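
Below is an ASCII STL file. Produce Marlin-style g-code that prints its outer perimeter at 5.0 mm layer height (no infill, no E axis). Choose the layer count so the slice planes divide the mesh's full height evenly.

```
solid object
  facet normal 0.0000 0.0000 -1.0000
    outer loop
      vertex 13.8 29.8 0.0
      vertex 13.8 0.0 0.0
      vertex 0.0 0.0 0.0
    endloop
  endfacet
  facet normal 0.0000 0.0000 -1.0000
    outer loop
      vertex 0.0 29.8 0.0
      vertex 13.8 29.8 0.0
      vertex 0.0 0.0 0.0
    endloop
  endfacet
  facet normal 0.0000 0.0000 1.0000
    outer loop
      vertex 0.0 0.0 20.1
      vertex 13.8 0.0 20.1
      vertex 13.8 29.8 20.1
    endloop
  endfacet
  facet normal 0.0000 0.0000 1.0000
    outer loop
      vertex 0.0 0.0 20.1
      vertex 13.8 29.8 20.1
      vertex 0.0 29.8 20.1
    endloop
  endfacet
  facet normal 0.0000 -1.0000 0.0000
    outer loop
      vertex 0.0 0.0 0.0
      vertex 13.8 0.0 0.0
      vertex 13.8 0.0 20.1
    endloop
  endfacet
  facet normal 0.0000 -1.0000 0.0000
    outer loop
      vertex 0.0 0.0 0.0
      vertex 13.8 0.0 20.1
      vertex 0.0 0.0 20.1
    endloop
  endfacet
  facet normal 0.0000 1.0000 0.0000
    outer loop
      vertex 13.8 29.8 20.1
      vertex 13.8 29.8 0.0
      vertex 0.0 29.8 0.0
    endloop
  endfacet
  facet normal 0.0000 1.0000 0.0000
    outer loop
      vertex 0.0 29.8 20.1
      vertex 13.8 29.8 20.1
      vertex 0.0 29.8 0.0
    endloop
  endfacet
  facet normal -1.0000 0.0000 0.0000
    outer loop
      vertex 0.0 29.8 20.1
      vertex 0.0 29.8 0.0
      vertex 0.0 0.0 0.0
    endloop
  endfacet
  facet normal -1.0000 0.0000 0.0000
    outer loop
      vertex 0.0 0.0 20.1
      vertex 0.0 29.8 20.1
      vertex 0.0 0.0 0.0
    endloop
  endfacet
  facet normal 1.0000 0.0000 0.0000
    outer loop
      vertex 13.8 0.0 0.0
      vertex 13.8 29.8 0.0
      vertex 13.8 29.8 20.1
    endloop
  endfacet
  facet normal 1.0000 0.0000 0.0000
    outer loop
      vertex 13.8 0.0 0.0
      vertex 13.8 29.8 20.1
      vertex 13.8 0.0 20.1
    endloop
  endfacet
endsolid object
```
; perimeter-only toolpath
G21 ; units = mm
G90 ; absolute positioning
G28 ; home
; layer 1
G0 Z5.0
G0 X0.0 Y0.0
G1 X13.8 Y0.0
G1 X13.8 Y29.8
G1 X0.0 Y29.8
G1 X0.0 Y0.0
; layer 2
G0 Z10.1
G0 X0.0 Y0.0
G1 X13.8 Y0.0
G1 X13.8 Y29.8
G1 X0.0 Y29.8
G1 X0.0 Y0.0
; layer 3
G0 Z15.1
G0 X0.0 Y0.0
G1 X13.8 Y0.0
G1 X13.8 Y29.8
G1 X0.0 Y29.8
G1 X0.0 Y0.0
; layer 4
G0 Z20.1
G0 X0.0 Y0.0
G1 X13.8 Y0.0
G1 X13.8 Y29.8
G1 X0.0 Y29.8
G1 X0.0 Y0.0
M2 ; end

The solid is a rectangular box, roughly 13.8 × 29.8 mm footprint and 20.1 mm tall. Slicing at Δz = 5.0 mm — 4 equal slices spanning the solid's height, so layer i sits at z = i·h/4 — gives 4 non-empty perimeters. Each is a 4-segment closed polygon; G0 lifts to the layer z and rapids to the start vertex, then G1 traces the edges.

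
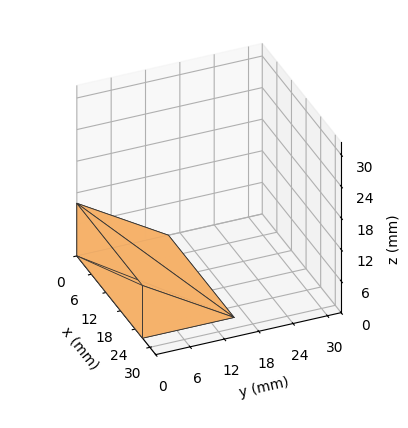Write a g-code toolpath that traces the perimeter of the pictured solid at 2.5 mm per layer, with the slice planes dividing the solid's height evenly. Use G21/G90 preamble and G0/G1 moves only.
Reading the render: the shape is a wedge (ramp): 27 × 16 mm base, rising to 10 mm along the y=0 edge and sloping linearly to z=0 at y=16 (dimensions read to the nearest mm from the axis ticks). For the g-code, the solid's height is divided into equal slices at the stated Δz and each level perimeter traced with G1 moves after a G0 lift.

; perimeter-only toolpath
G21 ; units = mm
G90 ; absolute positioning
G28 ; home
; layer 1
G0 Z2.5
G0 X0.0 Y0.0
G1 X27.0 Y0.0
G1 X27.0 Y12.0
G1 X0.0 Y12.0
G1 X0.0 Y0.0
; layer 2
G0 Z5.0
G0 X0.0 Y0.0
G1 X27.0 Y0.0
G1 X27.0 Y8.0
G1 X0.0 Y8.0
G1 X0.0 Y0.0
; layer 3
G0 Z7.5
G0 X0.0 Y0.0
G1 X27.0 Y0.0
G1 X27.0 Y4.0
G1 X0.0 Y4.0
G1 X0.0 Y0.0
M2 ; end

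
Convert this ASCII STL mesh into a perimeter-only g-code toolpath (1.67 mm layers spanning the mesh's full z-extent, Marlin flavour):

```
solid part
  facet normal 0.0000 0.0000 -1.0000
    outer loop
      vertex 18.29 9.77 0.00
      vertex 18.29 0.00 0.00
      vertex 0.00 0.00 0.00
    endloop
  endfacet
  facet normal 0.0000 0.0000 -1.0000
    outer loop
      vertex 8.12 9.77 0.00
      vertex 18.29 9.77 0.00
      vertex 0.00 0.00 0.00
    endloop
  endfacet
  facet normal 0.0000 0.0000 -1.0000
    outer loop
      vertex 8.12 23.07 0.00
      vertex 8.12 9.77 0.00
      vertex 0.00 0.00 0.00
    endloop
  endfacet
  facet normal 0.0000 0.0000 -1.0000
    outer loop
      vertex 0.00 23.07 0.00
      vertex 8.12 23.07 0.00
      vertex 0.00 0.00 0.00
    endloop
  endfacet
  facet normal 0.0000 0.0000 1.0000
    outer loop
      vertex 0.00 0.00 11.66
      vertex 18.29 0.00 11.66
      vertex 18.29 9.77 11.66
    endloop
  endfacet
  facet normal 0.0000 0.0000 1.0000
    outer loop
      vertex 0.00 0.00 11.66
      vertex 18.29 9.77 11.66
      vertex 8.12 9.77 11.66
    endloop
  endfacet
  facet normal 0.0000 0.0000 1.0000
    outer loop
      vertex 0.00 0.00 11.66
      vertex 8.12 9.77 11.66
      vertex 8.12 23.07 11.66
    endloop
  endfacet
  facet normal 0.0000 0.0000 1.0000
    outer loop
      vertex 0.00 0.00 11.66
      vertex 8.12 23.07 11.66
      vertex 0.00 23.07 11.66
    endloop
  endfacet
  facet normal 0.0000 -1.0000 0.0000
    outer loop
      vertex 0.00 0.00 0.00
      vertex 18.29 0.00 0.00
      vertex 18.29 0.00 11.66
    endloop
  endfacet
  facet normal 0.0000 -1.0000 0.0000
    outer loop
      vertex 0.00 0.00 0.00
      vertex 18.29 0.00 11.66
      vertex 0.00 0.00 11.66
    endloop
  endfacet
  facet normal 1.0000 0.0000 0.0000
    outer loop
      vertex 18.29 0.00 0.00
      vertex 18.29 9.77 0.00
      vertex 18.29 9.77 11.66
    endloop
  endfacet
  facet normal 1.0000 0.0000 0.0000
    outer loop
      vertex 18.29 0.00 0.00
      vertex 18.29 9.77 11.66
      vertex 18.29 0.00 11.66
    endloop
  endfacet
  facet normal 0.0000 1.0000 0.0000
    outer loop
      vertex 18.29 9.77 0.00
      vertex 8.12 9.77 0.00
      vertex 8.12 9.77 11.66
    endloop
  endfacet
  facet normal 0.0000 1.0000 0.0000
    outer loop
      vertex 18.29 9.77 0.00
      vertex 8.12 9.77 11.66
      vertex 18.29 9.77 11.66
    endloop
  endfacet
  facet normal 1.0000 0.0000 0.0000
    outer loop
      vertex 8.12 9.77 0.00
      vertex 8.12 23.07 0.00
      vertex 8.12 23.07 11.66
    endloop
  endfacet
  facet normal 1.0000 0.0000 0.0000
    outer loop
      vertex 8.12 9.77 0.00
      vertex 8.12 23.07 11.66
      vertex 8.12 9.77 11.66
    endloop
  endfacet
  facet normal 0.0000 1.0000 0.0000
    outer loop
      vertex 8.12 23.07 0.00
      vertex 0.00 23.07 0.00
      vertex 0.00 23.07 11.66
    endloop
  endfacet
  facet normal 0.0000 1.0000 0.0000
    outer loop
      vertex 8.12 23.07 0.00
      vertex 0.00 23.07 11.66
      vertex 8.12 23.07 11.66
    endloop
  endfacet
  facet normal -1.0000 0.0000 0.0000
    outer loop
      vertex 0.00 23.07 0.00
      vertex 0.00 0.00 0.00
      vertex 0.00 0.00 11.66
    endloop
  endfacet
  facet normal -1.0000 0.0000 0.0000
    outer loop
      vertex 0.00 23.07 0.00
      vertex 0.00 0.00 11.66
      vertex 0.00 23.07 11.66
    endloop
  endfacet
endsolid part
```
; perimeter-only toolpath
G21 ; units = mm
G90 ; absolute positioning
G28 ; home
; layer 1
G0 Z1.67
G0 X0.00 Y0.00
G1 X18.29 Y0.00
G1 X18.29 Y9.77
G1 X8.12 Y9.77
G1 X8.12 Y23.07
G1 X0.00 Y23.07
G1 X0.00 Y0.00
; layer 2
G0 Z3.33
G0 X0.00 Y0.00
G1 X18.29 Y0.00
G1 X18.29 Y9.77
G1 X8.12 Y9.77
G1 X8.12 Y23.07
G1 X0.00 Y23.07
G1 X0.00 Y0.00
; layer 3
G0 Z5.00
G0 X0.00 Y0.00
G1 X18.29 Y0.00
G1 X18.29 Y9.77
G1 X8.12 Y9.77
G1 X8.12 Y23.07
G1 X0.00 Y23.07
G1 X0.00 Y0.00
; layer 4
G0 Z6.66
G0 X0.00 Y0.00
G1 X18.29 Y0.00
G1 X18.29 Y9.77
G1 X8.12 Y9.77
G1 X8.12 Y23.07
G1 X0.00 Y23.07
G1 X0.00 Y0.00
; layer 5
G0 Z8.33
G0 X0.00 Y0.00
G1 X18.29 Y0.00
G1 X18.29 Y9.77
G1 X8.12 Y9.77
G1 X8.12 Y23.07
G1 X0.00 Y23.07
G1 X0.00 Y0.00
; layer 6
G0 Z9.99
G0 X0.00 Y0.00
G1 X18.29 Y0.00
G1 X18.29 Y9.77
G1 X8.12 Y9.77
G1 X8.12 Y23.07
G1 X0.00 Y23.07
G1 X0.00 Y0.00
; layer 7
G0 Z11.66
G0 X0.00 Y0.00
G1 X18.29 Y0.00
G1 X18.29 Y9.77
G1 X8.12 Y9.77
G1 X8.12 Y23.07
G1 X0.00 Y23.07
G1 X0.00 Y0.00
M2 ; end

The solid is an L-shaped prism: outer 18.3 × 23.1 mm, arm thicknesses ≈ 9.77 mm (horizontal) and 8.12 mm (vertical), extruded 11.7 mm in z. Slicing at Δz = 1.67 mm — 7 equal slices spanning the solid's height, so layer i sits at z = i·h/7 — gives 7 non-empty perimeters. Each is a 6-segment closed polygon; G0 lifts to the layer z and rapids to the start vertex, then G1 traces the edges.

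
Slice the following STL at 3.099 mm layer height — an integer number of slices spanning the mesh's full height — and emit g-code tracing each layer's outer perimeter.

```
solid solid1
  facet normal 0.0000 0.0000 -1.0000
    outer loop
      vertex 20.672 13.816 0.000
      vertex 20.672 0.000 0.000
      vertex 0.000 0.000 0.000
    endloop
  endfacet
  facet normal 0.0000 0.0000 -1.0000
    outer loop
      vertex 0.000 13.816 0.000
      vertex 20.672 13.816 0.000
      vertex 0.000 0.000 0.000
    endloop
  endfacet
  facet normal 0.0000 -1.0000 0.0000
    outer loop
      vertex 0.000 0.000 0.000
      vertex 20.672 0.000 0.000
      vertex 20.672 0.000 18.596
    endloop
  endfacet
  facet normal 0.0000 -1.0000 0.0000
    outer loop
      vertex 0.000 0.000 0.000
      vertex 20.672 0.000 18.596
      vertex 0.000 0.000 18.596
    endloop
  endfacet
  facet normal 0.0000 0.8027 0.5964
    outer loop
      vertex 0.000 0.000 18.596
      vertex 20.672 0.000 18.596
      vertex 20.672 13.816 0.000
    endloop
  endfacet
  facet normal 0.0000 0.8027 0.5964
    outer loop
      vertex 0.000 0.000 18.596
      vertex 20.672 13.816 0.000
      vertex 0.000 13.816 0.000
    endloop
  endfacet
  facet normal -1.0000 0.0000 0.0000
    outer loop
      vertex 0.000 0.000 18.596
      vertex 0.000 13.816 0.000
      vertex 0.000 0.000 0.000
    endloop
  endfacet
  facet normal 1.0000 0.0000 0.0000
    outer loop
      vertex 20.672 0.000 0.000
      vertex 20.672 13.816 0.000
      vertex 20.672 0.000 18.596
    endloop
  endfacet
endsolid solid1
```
; perimeter-only toolpath
G21 ; units = mm
G90 ; absolute positioning
G28 ; home
; layer 1
G0 Z3.099
G0 X0.000 Y0.000
G1 X20.672 Y0.000
G1 X20.672 Y11.513
G1 X0.000 Y11.513
G1 X0.000 Y0.000
; layer 2
G0 Z6.199
G0 X0.000 Y0.000
G1 X20.672 Y0.000
G1 X20.672 Y9.211
G1 X0.000 Y9.211
G1 X0.000 Y0.000
; layer 3
G0 Z9.298
G0 X0.000 Y0.000
G1 X20.672 Y0.000
G1 X20.672 Y6.908
G1 X0.000 Y6.908
G1 X0.000 Y0.000
; layer 4
G0 Z12.397
G0 X0.000 Y0.000
G1 X20.672 Y0.000
G1 X20.672 Y4.605
G1 X0.000 Y4.605
G1 X0.000 Y0.000
; layer 5
G0 Z15.497
G0 X0.000 Y0.000
G1 X20.672 Y0.000
G1 X20.672 Y2.303
G1 X0.000 Y2.303
G1 X0.000 Y0.000
M2 ; end

The solid is a wedge (ramp): 20.7 × 13.8 mm base, rising to 18.6 mm along the y=0 edge and sloping linearly to z=0 at y=13.8. Slicing at Δz = 3.099 mm — 6 equal slices spanning the solid's height, so layer i sits at z = i·h/6 — gives 5 non-empty perimeters. Each is a 4-segment closed polygon; G0 lifts to the layer z and rapids to the start vertex, then G1 traces the edges. The cross-section shrinks linearly with z (the slice at the apex is degenerate and omitted).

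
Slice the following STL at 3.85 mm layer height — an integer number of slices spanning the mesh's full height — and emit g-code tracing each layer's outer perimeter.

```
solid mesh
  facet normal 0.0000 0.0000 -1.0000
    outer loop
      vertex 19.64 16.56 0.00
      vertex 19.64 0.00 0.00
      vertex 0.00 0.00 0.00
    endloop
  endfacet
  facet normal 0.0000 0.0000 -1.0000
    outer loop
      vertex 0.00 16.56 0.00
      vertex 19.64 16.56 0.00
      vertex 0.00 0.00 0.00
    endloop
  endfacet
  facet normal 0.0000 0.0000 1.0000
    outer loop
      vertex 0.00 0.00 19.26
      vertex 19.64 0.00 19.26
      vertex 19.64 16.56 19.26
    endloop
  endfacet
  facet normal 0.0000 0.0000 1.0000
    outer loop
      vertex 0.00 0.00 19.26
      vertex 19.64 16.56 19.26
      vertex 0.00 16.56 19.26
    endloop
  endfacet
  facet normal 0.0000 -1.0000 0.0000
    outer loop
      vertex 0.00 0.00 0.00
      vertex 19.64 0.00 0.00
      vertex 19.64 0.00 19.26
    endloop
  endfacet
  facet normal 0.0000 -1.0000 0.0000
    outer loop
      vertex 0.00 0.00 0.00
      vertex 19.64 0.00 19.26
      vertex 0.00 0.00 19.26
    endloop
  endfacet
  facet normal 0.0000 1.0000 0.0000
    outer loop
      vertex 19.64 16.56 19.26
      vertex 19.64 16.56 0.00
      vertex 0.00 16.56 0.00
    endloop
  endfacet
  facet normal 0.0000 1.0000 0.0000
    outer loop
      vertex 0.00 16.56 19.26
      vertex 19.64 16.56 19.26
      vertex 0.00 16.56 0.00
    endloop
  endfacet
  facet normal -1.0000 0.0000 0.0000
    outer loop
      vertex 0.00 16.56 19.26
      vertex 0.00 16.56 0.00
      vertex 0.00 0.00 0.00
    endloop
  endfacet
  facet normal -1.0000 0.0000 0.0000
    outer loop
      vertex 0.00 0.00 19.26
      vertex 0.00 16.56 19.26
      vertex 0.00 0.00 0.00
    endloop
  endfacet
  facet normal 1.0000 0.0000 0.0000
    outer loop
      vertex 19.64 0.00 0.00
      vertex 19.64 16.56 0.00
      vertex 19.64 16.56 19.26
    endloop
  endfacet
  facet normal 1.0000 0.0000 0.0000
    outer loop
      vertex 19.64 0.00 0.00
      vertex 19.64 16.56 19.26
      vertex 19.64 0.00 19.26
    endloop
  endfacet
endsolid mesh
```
; perimeter-only toolpath
G21 ; units = mm
G90 ; absolute positioning
G28 ; home
; layer 1
G0 Z3.85
G0 X0.00 Y0.00
G1 X19.64 Y0.00
G1 X19.64 Y16.56
G1 X0.00 Y16.56
G1 X0.00 Y0.00
; layer 2
G0 Z7.70
G0 X0.00 Y0.00
G1 X19.64 Y0.00
G1 X19.64 Y16.56
G1 X0.00 Y16.56
G1 X0.00 Y0.00
; layer 3
G0 Z11.56
G0 X0.00 Y0.00
G1 X19.64 Y0.00
G1 X19.64 Y16.56
G1 X0.00 Y16.56
G1 X0.00 Y0.00
; layer 4
G0 Z15.41
G0 X0.00 Y0.00
G1 X19.64 Y0.00
G1 X19.64 Y16.56
G1 X0.00 Y16.56
G1 X0.00 Y0.00
; layer 5
G0 Z19.26
G0 X0.00 Y0.00
G1 X19.64 Y0.00
G1 X19.64 Y16.56
G1 X0.00 Y16.56
G1 X0.00 Y0.00
M2 ; end

The solid is a rectangular box, roughly 19.6 × 16.6 mm footprint and 19.3 mm tall. Slicing at Δz = 3.85 mm — 5 equal slices spanning the solid's height, so layer i sits at z = i·h/5 — gives 5 non-empty perimeters. Each is a 4-segment closed polygon; G0 lifts to the layer z and rapids to the start vertex, then G1 traces the edges.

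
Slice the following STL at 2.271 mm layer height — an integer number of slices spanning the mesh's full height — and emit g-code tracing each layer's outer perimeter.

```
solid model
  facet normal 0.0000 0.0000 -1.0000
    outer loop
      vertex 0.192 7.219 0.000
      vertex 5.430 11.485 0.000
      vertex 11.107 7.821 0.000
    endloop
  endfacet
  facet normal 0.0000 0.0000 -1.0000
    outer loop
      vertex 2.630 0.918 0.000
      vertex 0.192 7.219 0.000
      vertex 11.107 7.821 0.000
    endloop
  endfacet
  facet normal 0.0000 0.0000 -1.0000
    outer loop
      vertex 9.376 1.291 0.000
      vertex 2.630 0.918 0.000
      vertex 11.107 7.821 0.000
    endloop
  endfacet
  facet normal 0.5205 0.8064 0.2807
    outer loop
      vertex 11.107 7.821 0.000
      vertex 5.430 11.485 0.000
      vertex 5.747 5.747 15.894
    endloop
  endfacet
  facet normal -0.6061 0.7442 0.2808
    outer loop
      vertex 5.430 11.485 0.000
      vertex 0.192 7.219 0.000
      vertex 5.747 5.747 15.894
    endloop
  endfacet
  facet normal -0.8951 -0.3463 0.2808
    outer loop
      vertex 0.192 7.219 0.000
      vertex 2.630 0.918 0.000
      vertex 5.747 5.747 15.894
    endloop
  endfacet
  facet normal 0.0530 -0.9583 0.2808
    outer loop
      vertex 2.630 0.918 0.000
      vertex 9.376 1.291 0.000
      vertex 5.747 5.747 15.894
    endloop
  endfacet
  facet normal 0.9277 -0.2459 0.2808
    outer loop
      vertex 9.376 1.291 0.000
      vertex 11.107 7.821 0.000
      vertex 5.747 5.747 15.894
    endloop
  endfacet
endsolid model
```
; perimeter-only toolpath
G21 ; units = mm
G90 ; absolute positioning
G28 ; home
; layer 1
G0 Z2.271
G0 X10.341 Y7.525
G1 X5.475 Y10.665
G1 X0.986 Y7.009
G1 X3.075 Y1.608
G1 X8.858 Y1.928
G1 X10.341 Y7.525
; layer 2
G0 Z4.541
G0 X9.576 Y7.228
G1 X5.521 Y9.846
G1 X1.779 Y6.798
G1 X3.521 Y2.298
G1 X8.339 Y2.564
G1 X9.576 Y7.228
; layer 3
G0 Z6.812
G0 X8.810 Y6.932
G1 X5.566 Y9.026
G1 X2.573 Y6.588
G1 X3.966 Y2.988
G1 X7.821 Y3.201
G1 X8.810 Y6.932
; layer 4
G0 Z9.082
G0 X8.044 Y6.636
G1 X5.611 Y8.206
G1 X3.366 Y6.378
G1 X4.411 Y3.677
G1 X7.302 Y3.837
G1 X8.044 Y6.636
; layer 5
G0 Z11.353
G0 X7.278 Y6.340
G1 X5.656 Y7.386
G1 X4.160 Y6.168
G1 X4.856 Y4.367
G1 X6.784 Y4.474
G1 X7.278 Y6.340
; layer 6
G0 Z13.623
G0 X6.513 Y6.043
G1 X5.702 Y6.567
G1 X4.953 Y5.957
G1 X5.302 Y5.057
G1 X6.265 Y5.110
G1 X6.513 Y6.043
M2 ; end

The solid is a regular 5-sided pyramid, base circumscribed radius ≈ 5.75 mm, apex at z ≈ 15.9 mm. Slicing at Δz = 2.271 mm — 7 equal slices spanning the solid's height, so layer i sits at z = i·h/7 — gives 6 non-empty perimeters. Each is a 5-segment closed polygon; G0 lifts to the layer z and rapids to the start vertex, then G1 traces the edges. The cross-section shrinks linearly with z (the slice at the apex is degenerate and omitted).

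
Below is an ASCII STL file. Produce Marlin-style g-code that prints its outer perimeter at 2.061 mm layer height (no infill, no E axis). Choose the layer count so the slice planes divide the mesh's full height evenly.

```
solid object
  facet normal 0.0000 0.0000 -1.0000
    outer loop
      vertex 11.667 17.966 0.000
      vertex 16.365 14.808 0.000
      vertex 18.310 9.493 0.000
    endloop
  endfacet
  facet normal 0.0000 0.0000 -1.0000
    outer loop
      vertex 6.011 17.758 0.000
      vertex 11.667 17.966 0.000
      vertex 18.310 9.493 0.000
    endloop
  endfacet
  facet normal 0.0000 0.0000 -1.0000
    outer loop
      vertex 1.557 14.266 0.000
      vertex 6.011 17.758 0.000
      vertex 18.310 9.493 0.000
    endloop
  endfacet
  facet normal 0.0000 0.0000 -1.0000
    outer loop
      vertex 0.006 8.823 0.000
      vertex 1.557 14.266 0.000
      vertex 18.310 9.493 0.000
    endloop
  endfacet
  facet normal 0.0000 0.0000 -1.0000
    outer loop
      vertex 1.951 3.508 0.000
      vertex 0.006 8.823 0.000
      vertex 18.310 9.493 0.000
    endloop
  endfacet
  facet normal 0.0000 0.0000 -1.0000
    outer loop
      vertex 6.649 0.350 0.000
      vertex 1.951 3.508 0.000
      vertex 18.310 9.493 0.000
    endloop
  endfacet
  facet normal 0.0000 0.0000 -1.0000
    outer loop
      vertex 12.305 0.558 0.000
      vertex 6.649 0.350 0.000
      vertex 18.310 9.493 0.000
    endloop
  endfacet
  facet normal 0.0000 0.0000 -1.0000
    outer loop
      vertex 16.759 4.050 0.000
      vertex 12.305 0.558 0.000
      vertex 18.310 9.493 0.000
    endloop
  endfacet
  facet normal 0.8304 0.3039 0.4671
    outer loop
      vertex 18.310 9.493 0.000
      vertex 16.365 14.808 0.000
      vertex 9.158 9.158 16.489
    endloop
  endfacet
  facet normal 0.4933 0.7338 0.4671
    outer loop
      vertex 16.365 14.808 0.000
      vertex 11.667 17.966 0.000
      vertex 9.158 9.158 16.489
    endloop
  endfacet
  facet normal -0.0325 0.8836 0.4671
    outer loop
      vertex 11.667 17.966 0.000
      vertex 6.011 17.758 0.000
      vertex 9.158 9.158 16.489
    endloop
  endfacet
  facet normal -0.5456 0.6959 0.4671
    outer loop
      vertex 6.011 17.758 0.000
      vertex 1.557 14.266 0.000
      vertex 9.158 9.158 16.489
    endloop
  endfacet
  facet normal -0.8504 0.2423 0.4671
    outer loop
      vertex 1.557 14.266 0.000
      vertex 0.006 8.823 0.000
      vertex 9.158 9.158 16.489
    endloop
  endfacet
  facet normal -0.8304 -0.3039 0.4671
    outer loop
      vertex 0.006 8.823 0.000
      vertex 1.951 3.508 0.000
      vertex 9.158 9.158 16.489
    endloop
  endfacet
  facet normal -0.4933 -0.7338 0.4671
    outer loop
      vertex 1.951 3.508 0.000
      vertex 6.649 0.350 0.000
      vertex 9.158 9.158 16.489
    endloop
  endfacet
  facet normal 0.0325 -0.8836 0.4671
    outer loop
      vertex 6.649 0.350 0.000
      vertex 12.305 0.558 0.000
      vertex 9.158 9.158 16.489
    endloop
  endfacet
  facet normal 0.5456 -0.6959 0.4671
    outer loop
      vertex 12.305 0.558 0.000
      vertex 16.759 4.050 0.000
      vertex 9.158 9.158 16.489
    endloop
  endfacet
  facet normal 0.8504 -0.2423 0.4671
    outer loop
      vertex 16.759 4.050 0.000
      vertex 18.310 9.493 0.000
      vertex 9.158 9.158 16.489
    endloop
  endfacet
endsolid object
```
; perimeter-only toolpath
G21 ; units = mm
G90 ; absolute positioning
G28 ; home
; layer 1
G0 Z2.061
G0 X17.166 Y9.451
G1 X15.464 Y14.102
G1 X11.353 Y16.865
G1 X6.404 Y16.683
G1 X2.507 Y13.627
G1 X1.150 Y8.865
G1 X2.852 Y4.214
G1 X6.963 Y1.451
G1 X11.912 Y1.633
G1 X15.809 Y4.688
G1 X17.166 Y9.451
; layer 2
G0 Z4.122
G0 X16.022 Y9.409
G1 X14.563 Y13.396
G1 X11.040 Y15.764
G1 X6.798 Y15.608
G1 X3.457 Y12.989
G1 X2.294 Y8.907
G1 X3.753 Y4.921
G1 X7.276 Y2.552
G1 X11.518 Y2.708
G1 X14.859 Y5.327
G1 X16.022 Y9.409
; layer 3
G0 Z6.183
G0 X14.878 Y9.367
G1 X13.662 Y12.689
G1 X10.726 Y14.663
G1 X7.191 Y14.533
G1 X4.407 Y12.351
G1 X3.438 Y8.949
G1 X4.654 Y5.627
G1 X7.590 Y3.653
G1 X11.125 Y3.783
G1 X13.909 Y5.965
G1 X14.878 Y9.367
; layer 4
G0 Z8.245
G0 X13.734 Y9.325
G1 X12.761 Y11.983
G1 X10.412 Y13.562
G1 X7.585 Y13.458
G1 X5.357 Y11.712
G1 X4.582 Y8.991
G1 X5.554 Y6.333
G1 X7.903 Y4.754
G1 X10.732 Y4.858
G1 X12.959 Y6.604
G1 X13.734 Y9.325
; layer 5
G0 Z10.306
G0 X12.590 Y9.284
G1 X11.861 Y11.277
G1 X10.099 Y12.461
G1 X7.978 Y12.383
G1 X6.308 Y11.073
G1 X5.726 Y9.032
G1 X6.455 Y7.039
G1 X8.217 Y5.855
G1 X10.338 Y5.933
G1 X12.008 Y7.242
G1 X12.590 Y9.284
; layer 6
G0 Z12.367
G0 X11.446 Y9.242
G1 X10.960 Y10.570
G1 X9.785 Y11.360
G1 X8.371 Y11.308
G1 X7.258 Y10.435
G1 X6.870 Y9.074
G1 X7.356 Y7.745
G1 X8.531 Y6.956
G1 X9.945 Y7.008
G1 X11.058 Y7.881
G1 X11.446 Y9.242
; layer 7
G0 Z14.428
G0 X10.302 Y9.200
G1 X10.059 Y9.864
G1 X9.472 Y10.259
G1 X8.765 Y10.233
G1 X8.208 Y9.796
G1 X8.014 Y9.116
G1 X8.257 Y8.452
G1 X8.844 Y8.057
G1 X9.551 Y8.083
G1 X10.108 Y8.519
G1 X10.302 Y9.200
M2 ; end

The solid is a regular 10-sided pyramid, base circumscribed radius ≈ 9.16 mm, apex at z ≈ 16.5 mm. Slicing at Δz = 2.061 mm — 8 equal slices spanning the solid's height, so layer i sits at z = i·h/8 — gives 7 non-empty perimeters. Each is a 10-segment closed polygon; G0 lifts to the layer z and rapids to the start vertex, then G1 traces the edges. The cross-section shrinks linearly with z (the slice at the apex is degenerate and omitted).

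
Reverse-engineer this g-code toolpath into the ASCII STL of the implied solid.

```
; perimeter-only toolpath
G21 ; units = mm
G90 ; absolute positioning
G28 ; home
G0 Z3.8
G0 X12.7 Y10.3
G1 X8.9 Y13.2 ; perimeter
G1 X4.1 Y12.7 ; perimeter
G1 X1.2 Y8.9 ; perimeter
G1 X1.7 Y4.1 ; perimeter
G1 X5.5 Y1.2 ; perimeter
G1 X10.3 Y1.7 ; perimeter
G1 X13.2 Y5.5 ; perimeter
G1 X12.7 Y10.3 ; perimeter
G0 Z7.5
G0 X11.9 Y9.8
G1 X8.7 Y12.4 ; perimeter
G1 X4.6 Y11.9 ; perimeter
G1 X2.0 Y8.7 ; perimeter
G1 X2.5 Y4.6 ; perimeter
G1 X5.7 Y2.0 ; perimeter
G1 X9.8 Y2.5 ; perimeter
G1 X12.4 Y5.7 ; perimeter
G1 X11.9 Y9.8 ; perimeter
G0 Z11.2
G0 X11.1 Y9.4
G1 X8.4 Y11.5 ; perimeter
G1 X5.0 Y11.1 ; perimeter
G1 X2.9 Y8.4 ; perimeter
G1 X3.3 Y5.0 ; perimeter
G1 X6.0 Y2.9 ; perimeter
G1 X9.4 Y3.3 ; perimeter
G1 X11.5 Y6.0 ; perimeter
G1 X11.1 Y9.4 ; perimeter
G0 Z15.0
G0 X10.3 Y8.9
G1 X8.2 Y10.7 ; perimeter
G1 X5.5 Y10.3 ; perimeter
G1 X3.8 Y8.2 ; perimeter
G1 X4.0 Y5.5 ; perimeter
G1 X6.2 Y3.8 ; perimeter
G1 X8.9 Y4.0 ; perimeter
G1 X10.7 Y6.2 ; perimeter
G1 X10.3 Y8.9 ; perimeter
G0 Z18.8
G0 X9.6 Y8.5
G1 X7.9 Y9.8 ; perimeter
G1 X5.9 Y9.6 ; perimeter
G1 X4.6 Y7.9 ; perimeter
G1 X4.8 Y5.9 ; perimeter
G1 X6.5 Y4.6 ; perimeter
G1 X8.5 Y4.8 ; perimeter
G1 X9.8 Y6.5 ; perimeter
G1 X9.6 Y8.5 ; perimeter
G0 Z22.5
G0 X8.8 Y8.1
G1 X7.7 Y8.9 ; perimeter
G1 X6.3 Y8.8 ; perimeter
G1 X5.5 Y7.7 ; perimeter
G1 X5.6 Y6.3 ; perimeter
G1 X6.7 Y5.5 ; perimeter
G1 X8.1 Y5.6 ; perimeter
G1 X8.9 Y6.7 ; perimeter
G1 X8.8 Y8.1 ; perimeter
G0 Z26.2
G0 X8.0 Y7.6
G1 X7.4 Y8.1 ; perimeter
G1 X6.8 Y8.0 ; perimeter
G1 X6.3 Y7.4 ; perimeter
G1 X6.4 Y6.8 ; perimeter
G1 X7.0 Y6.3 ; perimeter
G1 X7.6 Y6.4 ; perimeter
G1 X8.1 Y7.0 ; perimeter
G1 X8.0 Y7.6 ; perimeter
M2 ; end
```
solid part
  facet normal 0.0000 0.0000 -1.0000
    outer loop
      vertex 3.7 13.5 0.0
      vertex 9.2 14.1 0.0
      vertex 13.5 10.7 0.0
    endloop
  endfacet
  facet normal 0.0000 0.0000 -1.0000
    outer loop
      vertex 0.3 9.2 0.0
      vertex 3.7 13.5 0.0
      vertex 13.5 10.7 0.0
    endloop
  endfacet
  facet normal 0.0000 0.0000 -1.0000
    outer loop
      vertex 0.9 3.7 0.0
      vertex 0.3 9.2 0.0
      vertex 13.5 10.7 0.0
    endloop
  endfacet
  facet normal 0.0000 0.0000 -1.0000
    outer loop
      vertex 5.2 0.3 0.0
      vertex 0.9 3.7 0.0
      vertex 13.5 10.7 0.0
    endloop
  endfacet
  facet normal 0.0000 0.0000 -1.0000
    outer loop
      vertex 10.7 0.9 0.0
      vertex 5.2 0.3 0.0
      vertex 13.5 10.7 0.0
    endloop
  endfacet
  facet normal 0.0000 0.0000 -1.0000
    outer loop
      vertex 14.1 5.2 0.0
      vertex 10.7 0.9 0.0
      vertex 13.5 10.7 0.0
    endloop
  endfacet
  facet normal 0.6055 0.7658 0.2165
    outer loop
      vertex 13.5 10.7 0.0
      vertex 9.2 14.1 0.0
      vertex 7.2 7.2 30.0
    endloop
  endfacet
  facet normal -0.1059 0.9706 0.2162
    outer loop
      vertex 9.2 14.1 0.0
      vertex 3.7 13.5 0.0
      vertex 7.2 7.2 30.0
    endloop
  endfacet
  facet normal -0.7658 0.6055 0.2165
    outer loop
      vertex 3.7 13.5 0.0
      vertex 0.3 9.2 0.0
      vertex 7.2 7.2 30.0
    endloop
  endfacet
  facet normal -0.9706 -0.1059 0.2162
    outer loop
      vertex 0.3 9.2 0.0
      vertex 0.9 3.7 0.0
      vertex 7.2 7.2 30.0
    endloop
  endfacet
  facet normal -0.6055 -0.7658 0.2165
    outer loop
      vertex 0.9 3.7 0.0
      vertex 5.2 0.3 0.0
      vertex 7.2 7.2 30.0
    endloop
  endfacet
  facet normal 0.1059 -0.9706 0.2162
    outer loop
      vertex 5.2 0.3 0.0
      vertex 10.7 0.9 0.0
      vertex 7.2 7.2 30.0
    endloop
  endfacet
  facet normal 0.7658 -0.6055 0.2165
    outer loop
      vertex 10.7 0.9 0.0
      vertex 14.1 5.2 0.0
      vertex 7.2 7.2 30.0
    endloop
  endfacet
  facet normal 0.9706 0.1059 0.2162
    outer loop
      vertex 14.1 5.2 0.0
      vertex 13.5 10.7 0.0
      vertex 7.2 7.2 30.0
    endloop
  endfacet
endsolid part

The G0 Z moves step by Δz≈3.8 mm. The G1 loops shrink linearly with z, so the solid tapers from its base footprint up to z≈30. Closing with a flat bottom cap and the tapered top and triangulating gives 14 facets — a regular 8-sided pyramid, base circumscribed radius ≈ 7.2 mm, apex at z ≈ 30 mm.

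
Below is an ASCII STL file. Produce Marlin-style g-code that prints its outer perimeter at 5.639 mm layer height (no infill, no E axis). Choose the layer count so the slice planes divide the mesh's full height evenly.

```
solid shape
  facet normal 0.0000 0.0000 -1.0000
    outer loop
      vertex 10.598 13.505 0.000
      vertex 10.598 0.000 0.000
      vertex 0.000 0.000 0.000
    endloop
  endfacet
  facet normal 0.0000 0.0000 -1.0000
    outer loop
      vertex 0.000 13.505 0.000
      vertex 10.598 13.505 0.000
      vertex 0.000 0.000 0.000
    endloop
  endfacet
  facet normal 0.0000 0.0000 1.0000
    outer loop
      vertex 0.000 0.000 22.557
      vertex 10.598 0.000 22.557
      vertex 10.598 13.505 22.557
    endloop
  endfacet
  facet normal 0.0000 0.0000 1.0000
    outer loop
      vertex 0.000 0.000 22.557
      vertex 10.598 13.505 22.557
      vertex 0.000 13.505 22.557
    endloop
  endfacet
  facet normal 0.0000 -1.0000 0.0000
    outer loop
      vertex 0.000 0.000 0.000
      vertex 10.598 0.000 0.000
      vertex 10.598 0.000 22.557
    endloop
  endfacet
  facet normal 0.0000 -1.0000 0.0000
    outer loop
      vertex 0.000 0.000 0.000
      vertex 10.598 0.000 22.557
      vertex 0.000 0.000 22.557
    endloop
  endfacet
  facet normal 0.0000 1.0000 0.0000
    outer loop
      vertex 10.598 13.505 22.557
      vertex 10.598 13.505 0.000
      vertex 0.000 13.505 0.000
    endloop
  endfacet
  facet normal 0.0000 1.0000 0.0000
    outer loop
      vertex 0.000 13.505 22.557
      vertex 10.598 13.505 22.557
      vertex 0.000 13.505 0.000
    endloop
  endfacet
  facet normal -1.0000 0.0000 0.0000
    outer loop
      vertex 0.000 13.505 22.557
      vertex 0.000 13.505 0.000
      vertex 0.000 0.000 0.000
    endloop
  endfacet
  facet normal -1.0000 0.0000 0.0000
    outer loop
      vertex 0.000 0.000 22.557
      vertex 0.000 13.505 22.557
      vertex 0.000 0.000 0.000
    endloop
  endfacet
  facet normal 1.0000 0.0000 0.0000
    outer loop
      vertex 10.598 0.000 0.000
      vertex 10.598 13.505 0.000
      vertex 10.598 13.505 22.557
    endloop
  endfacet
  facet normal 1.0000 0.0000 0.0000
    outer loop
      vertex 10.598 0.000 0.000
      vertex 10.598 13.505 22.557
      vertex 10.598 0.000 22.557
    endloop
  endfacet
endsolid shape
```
; perimeter-only toolpath
G21 ; units = mm
G90 ; absolute positioning
G28 ; home
; layer 1
G0 Z5.639
G0 X0.000 Y0.000
G1 X10.598 Y0.000
G1 X10.598 Y13.505
G1 X0.000 Y13.505
G1 X0.000 Y0.000
; layer 2
G0 Z11.278
G0 X0.000 Y0.000
G1 X10.598 Y0.000
G1 X10.598 Y13.505
G1 X0.000 Y13.505
G1 X0.000 Y0.000
; layer 3
G0 Z16.918
G0 X0.000 Y0.000
G1 X10.598 Y0.000
G1 X10.598 Y13.505
G1 X0.000 Y13.505
G1 X0.000 Y0.000
; layer 4
G0 Z22.557
G0 X0.000 Y0.000
G1 X10.598 Y0.000
G1 X10.598 Y13.505
G1 X0.000 Y13.505
G1 X0.000 Y0.000
M2 ; end

The solid is a rectangular box, roughly 10.6 × 13.5 mm footprint and 22.6 mm tall. Slicing at Δz = 5.639 mm — 4 equal slices spanning the solid's height, so layer i sits at z = i·h/4 — gives 4 non-empty perimeters. Each is a 4-segment closed polygon; G0 lifts to the layer z and rapids to the start vertex, then G1 traces the edges.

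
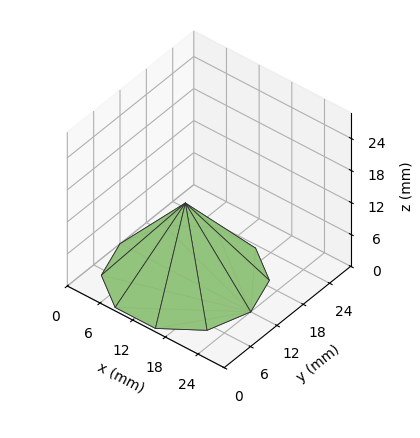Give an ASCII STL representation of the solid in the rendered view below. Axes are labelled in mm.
Reading the render: the shape is a regular 10-sided pyramid, base circumscribed radius ≈ 12 mm, apex at z ≈ 14 mm (dimensions read to the nearest mm from the axis ticks). For the STL, each face is triangulated and given an outward normal.

solid part
  facet normal 0.0000 0.0000 -1.0000
    outer loop
      vertex 15.7 23.4 0.0
      vertex 21.7 19.1 0.0
      vertex 24.0 12.0 0.0
    endloop
  endfacet
  facet normal 0.0000 0.0000 -1.0000
    outer loop
      vertex 8.3 23.4 0.0
      vertex 15.7 23.4 0.0
      vertex 24.0 12.0 0.0
    endloop
  endfacet
  facet normal 0.0000 0.0000 -1.0000
    outer loop
      vertex 2.3 19.1 0.0
      vertex 8.3 23.4 0.0
      vertex 24.0 12.0 0.0
    endloop
  endfacet
  facet normal 0.0000 0.0000 -1.0000
    outer loop
      vertex 0.0 12.0 0.0
      vertex 2.3 19.1 0.0
      vertex 24.0 12.0 0.0
    endloop
  endfacet
  facet normal 0.0000 0.0000 -1.0000
    outer loop
      vertex 2.3 4.9 0.0
      vertex 0.0 12.0 0.0
      vertex 24.0 12.0 0.0
    endloop
  endfacet
  facet normal 0.0000 0.0000 -1.0000
    outer loop
      vertex 8.3 0.6 0.0
      vertex 2.3 4.9 0.0
      vertex 24.0 12.0 0.0
    endloop
  endfacet
  facet normal 0.0000 0.0000 -1.0000
    outer loop
      vertex 15.7 0.6 0.0
      vertex 8.3 0.6 0.0
      vertex 24.0 12.0 0.0
    endloop
  endfacet
  facet normal 0.0000 0.0000 -1.0000
    outer loop
      vertex 21.7 4.9 0.0
      vertex 15.7 0.6 0.0
      vertex 24.0 12.0 0.0
    endloop
  endfacet
  facet normal 0.7373 0.2388 0.6320
    outer loop
      vertex 24.0 12.0 0.0
      vertex 21.7 19.1 0.0
      vertex 12.0 12.0 14.0
    endloop
  endfacet
  facet normal 0.4514 0.6298 0.6321
    outer loop
      vertex 21.7 19.1 0.0
      vertex 15.7 23.4 0.0
      vertex 12.0 12.0 14.0
    endloop
  endfacet
  facet normal 0.0000 0.7754 0.6314
    outer loop
      vertex 15.7 23.4 0.0
      vertex 8.3 23.4 0.0
      vertex 12.0 12.0 14.0
    endloop
  endfacet
  facet normal -0.4514 0.6298 0.6321
    outer loop
      vertex 8.3 23.4 0.0
      vertex 2.3 19.1 0.0
      vertex 12.0 12.0 14.0
    endloop
  endfacet
  facet normal -0.7373 0.2388 0.6320
    outer loop
      vertex 2.3 19.1 0.0
      vertex 0.0 12.0 0.0
      vertex 12.0 12.0 14.0
    endloop
  endfacet
  facet normal -0.7373 -0.2388 0.6320
    outer loop
      vertex 0.0 12.0 0.0
      vertex 2.3 4.9 0.0
      vertex 12.0 12.0 14.0
    endloop
  endfacet
  facet normal -0.4514 -0.6298 0.6321
    outer loop
      vertex 2.3 4.9 0.0
      vertex 8.3 0.6 0.0
      vertex 12.0 12.0 14.0
    endloop
  endfacet
  facet normal 0.0000 -0.7754 0.6314
    outer loop
      vertex 8.3 0.6 0.0
      vertex 15.7 0.6 0.0
      vertex 12.0 12.0 14.0
    endloop
  endfacet
  facet normal 0.4514 -0.6298 0.6321
    outer loop
      vertex 15.7 0.6 0.0
      vertex 21.7 4.9 0.0
      vertex 12.0 12.0 14.0
    endloop
  endfacet
  facet normal 0.7373 -0.2388 0.6320
    outer loop
      vertex 21.7 4.9 0.0
      vertex 24.0 12.0 0.0
      vertex 12.0 12.0 14.0
    endloop
  endfacet
endsolid part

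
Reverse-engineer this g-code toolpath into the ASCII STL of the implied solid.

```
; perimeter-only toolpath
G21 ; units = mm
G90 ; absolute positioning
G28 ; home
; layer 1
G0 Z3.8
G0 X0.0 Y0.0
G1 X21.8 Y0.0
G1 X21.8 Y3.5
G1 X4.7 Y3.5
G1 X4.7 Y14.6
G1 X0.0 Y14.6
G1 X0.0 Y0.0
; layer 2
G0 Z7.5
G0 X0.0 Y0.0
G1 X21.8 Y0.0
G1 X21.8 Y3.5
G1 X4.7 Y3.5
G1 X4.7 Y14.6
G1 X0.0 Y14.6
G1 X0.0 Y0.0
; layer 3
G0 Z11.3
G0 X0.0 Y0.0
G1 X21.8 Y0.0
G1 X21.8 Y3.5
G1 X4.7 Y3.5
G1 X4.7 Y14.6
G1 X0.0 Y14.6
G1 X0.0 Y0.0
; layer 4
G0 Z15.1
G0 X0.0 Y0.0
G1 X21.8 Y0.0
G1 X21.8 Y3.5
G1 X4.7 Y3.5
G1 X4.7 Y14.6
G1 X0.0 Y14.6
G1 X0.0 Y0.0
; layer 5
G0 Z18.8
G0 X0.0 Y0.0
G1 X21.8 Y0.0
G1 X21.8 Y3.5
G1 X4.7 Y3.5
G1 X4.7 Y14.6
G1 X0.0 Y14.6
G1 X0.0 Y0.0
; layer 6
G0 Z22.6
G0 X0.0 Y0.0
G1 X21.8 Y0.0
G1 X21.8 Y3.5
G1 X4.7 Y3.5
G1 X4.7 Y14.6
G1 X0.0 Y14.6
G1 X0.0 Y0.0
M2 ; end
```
solid part
  facet normal 0.0000 0.0000 -1.0000
    outer loop
      vertex 21.8 3.5 0.0
      vertex 21.8 0.0 0.0
      vertex 0.0 0.0 0.0
    endloop
  endfacet
  facet normal 0.0000 0.0000 -1.0000
    outer loop
      vertex 4.7 3.5 0.0
      vertex 21.8 3.5 0.0
      vertex 0.0 0.0 0.0
    endloop
  endfacet
  facet normal 0.0000 0.0000 -1.0000
    outer loop
      vertex 4.7 14.6 0.0
      vertex 4.7 3.5 0.0
      vertex 0.0 0.0 0.0
    endloop
  endfacet
  facet normal 0.0000 0.0000 -1.0000
    outer loop
      vertex 0.0 14.6 0.0
      vertex 4.7 14.6 0.0
      vertex 0.0 0.0 0.0
    endloop
  endfacet
  facet normal 0.0000 0.0000 1.0000
    outer loop
      vertex 0.0 0.0 22.6
      vertex 21.8 0.0 22.6
      vertex 21.8 3.5 22.6
    endloop
  endfacet
  facet normal 0.0000 0.0000 1.0000
    outer loop
      vertex 0.0 0.0 22.6
      vertex 21.8 3.5 22.6
      vertex 4.7 3.5 22.6
    endloop
  endfacet
  facet normal 0.0000 0.0000 1.0000
    outer loop
      vertex 0.0 0.0 22.6
      vertex 4.7 3.5 22.6
      vertex 4.7 14.6 22.6
    endloop
  endfacet
  facet normal 0.0000 0.0000 1.0000
    outer loop
      vertex 0.0 0.0 22.6
      vertex 4.7 14.6 22.6
      vertex 0.0 14.6 22.6
    endloop
  endfacet
  facet normal 0.0000 -1.0000 0.0000
    outer loop
      vertex 0.0 0.0 0.0
      vertex 21.8 0.0 0.0
      vertex 21.8 0.0 22.6
    endloop
  endfacet
  facet normal 0.0000 -1.0000 0.0000
    outer loop
      vertex 0.0 0.0 0.0
      vertex 21.8 0.0 22.6
      vertex 0.0 0.0 22.6
    endloop
  endfacet
  facet normal 1.0000 0.0000 0.0000
    outer loop
      vertex 21.8 0.0 0.0
      vertex 21.8 3.5 0.0
      vertex 21.8 3.5 22.6
    endloop
  endfacet
  facet normal 1.0000 0.0000 0.0000
    outer loop
      vertex 21.8 0.0 0.0
      vertex 21.8 3.5 22.6
      vertex 21.8 0.0 22.6
    endloop
  endfacet
  facet normal 0.0000 1.0000 0.0000
    outer loop
      vertex 21.8 3.5 0.0
      vertex 4.7 3.5 0.0
      vertex 4.7 3.5 22.6
    endloop
  endfacet
  facet normal 0.0000 1.0000 0.0000
    outer loop
      vertex 21.8 3.5 0.0
      vertex 4.7 3.5 22.6
      vertex 21.8 3.5 22.6
    endloop
  endfacet
  facet normal 1.0000 0.0000 0.0000
    outer loop
      vertex 4.7 3.5 0.0
      vertex 4.7 14.6 0.0
      vertex 4.7 14.6 22.6
    endloop
  endfacet
  facet normal 1.0000 0.0000 0.0000
    outer loop
      vertex 4.7 3.5 0.0
      vertex 4.7 14.6 22.6
      vertex 4.7 3.5 22.6
    endloop
  endfacet
  facet normal 0.0000 1.0000 0.0000
    outer loop
      vertex 4.7 14.6 0.0
      vertex 0.0 14.6 0.0
      vertex 0.0 14.6 22.6
    endloop
  endfacet
  facet normal 0.0000 1.0000 0.0000
    outer loop
      vertex 4.7 14.6 0.0
      vertex 0.0 14.6 22.6
      vertex 4.7 14.6 22.6
    endloop
  endfacet
  facet normal -1.0000 0.0000 0.0000
    outer loop
      vertex 0.0 14.6 0.0
      vertex 0.0 0.0 0.0
      vertex 0.0 0.0 22.6
    endloop
  endfacet
  facet normal -1.0000 0.0000 0.0000
    outer loop
      vertex 0.0 14.6 0.0
      vertex 0.0 0.0 22.6
      vertex 0.0 14.6 22.6
    endloop
  endfacet
endsolid part

The G0 Z moves step by Δz≈3.8 mm. Every layer's G1 loop is the same polygon, so the solid is a straight extrusion of it from z=0 to z≈22.6. Closing with flat bottom and top caps and triangulating gives 20 facets — an L-shaped prism: outer 21.8 × 14.6 mm, arm thicknesses ≈ 3.5 mm (horizontal) and 4.7 mm (vertical), extruded 22.6 mm in z.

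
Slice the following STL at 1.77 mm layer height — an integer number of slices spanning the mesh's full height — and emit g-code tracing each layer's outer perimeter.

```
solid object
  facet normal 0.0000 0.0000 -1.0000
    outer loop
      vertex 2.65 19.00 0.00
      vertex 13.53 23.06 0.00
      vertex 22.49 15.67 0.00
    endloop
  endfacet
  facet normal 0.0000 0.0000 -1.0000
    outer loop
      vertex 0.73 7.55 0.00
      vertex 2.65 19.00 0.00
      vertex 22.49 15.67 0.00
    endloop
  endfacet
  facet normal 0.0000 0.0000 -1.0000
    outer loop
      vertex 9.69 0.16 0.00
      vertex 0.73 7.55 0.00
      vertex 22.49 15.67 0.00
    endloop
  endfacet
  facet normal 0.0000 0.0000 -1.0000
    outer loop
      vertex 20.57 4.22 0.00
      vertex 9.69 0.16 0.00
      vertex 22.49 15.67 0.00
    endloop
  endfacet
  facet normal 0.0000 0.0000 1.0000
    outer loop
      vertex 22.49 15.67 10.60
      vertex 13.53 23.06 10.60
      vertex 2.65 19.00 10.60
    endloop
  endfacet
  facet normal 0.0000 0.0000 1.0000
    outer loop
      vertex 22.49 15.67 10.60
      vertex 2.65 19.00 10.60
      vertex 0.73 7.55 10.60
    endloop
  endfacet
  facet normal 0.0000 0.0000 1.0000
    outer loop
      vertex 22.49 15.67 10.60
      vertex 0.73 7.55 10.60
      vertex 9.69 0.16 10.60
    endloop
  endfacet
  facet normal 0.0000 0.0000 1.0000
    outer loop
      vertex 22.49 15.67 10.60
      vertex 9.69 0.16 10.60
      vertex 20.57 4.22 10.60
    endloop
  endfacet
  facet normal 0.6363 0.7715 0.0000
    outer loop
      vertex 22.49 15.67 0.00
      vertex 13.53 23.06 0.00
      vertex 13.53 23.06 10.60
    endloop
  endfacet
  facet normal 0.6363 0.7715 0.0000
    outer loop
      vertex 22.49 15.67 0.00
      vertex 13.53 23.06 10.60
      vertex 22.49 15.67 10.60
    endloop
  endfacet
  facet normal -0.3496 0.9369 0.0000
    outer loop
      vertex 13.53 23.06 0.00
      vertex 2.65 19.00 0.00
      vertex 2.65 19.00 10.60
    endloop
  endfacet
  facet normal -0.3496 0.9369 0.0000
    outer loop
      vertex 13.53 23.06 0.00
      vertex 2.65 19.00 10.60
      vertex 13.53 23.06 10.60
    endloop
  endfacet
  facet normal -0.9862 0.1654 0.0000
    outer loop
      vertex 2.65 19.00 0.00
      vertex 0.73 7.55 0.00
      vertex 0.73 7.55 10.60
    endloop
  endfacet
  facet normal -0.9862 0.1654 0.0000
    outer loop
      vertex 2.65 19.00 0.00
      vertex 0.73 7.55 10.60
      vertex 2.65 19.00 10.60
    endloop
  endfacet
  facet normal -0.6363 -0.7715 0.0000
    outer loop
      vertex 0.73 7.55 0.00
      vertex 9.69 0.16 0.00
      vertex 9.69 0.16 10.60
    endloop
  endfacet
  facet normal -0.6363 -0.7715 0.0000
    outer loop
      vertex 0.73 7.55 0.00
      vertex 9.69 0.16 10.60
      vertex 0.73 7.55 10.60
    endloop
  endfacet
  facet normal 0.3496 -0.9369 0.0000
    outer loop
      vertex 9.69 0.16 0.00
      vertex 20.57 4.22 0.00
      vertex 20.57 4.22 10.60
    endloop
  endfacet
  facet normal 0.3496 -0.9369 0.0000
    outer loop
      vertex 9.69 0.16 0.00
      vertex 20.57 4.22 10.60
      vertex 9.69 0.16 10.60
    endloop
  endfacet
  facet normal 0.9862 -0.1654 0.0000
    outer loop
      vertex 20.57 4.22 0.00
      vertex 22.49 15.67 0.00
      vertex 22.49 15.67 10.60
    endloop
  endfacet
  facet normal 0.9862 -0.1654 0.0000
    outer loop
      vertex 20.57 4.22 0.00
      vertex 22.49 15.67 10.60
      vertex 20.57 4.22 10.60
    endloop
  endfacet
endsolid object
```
; perimeter-only toolpath
G21 ; units = mm
G90 ; absolute positioning
G28 ; home
; layer 1
G0 Z1.77
G0 X22.49 Y15.67
G1 X13.53 Y23.06
G1 X2.65 Y19.00
G1 X0.73 Y7.55
G1 X9.69 Y0.16
G1 X20.57 Y4.22
G1 X22.49 Y15.67
; layer 2
G0 Z3.53
G0 X22.49 Y15.67
G1 X13.53 Y23.06
G1 X2.65 Y19.00
G1 X0.73 Y7.55
G1 X9.69 Y0.16
G1 X20.57 Y4.22
G1 X22.49 Y15.67
; layer 3
G0 Z5.30
G0 X22.49 Y15.67
G1 X13.53 Y23.06
G1 X2.65 Y19.00
G1 X0.73 Y7.55
G1 X9.69 Y0.16
G1 X20.57 Y4.22
G1 X22.49 Y15.67
; layer 4
G0 Z7.07
G0 X22.49 Y15.67
G1 X13.53 Y23.06
G1 X2.65 Y19.00
G1 X0.73 Y7.55
G1 X9.69 Y0.16
G1 X20.57 Y4.22
G1 X22.49 Y15.67
; layer 5
G0 Z8.83
G0 X22.49 Y15.67
G1 X13.53 Y23.06
G1 X2.65 Y19.00
G1 X0.73 Y7.55
G1 X9.69 Y0.16
G1 X20.57 Y4.22
G1 X22.49 Y15.67
; layer 6
G0 Z10.60
G0 X22.49 Y15.67
G1 X13.53 Y23.06
G1 X2.65 Y19.00
G1 X0.73 Y7.55
G1 X9.69 Y0.16
G1 X20.57 Y4.22
G1 X22.49 Y15.67
M2 ; end

The solid is a regular 6-sided prism (a cylinder approximated with 6 flat sides), circumscribed radius ≈ 11.6 mm, height ≈ 10.6 mm. Slicing at Δz = 1.77 mm — 6 equal slices spanning the solid's height, so layer i sits at z = i·h/6 — gives 6 non-empty perimeters. Each is a 6-segment closed polygon; G0 lifts to the layer z and rapids to the start vertex, then G1 traces the edges.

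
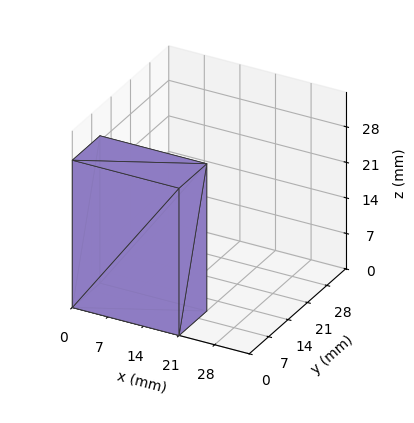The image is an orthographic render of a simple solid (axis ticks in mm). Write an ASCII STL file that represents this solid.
Reading the render: the shape is a rectangular box, roughly 21 × 10 mm footprint and 29 mm tall (dimensions read to the nearest mm from the axis ticks). For the STL, each face is triangulated and given an outward normal.

solid part
  facet normal 0.0000 0.0000 -1.0000
    outer loop
      vertex 21.000 10.000 0.000
      vertex 21.000 0.000 0.000
      vertex 0.000 0.000 0.000
    endloop
  endfacet
  facet normal 0.0000 0.0000 -1.0000
    outer loop
      vertex 0.000 10.000 0.000
      vertex 21.000 10.000 0.000
      vertex 0.000 0.000 0.000
    endloop
  endfacet
  facet normal 0.0000 0.0000 1.0000
    outer loop
      vertex 0.000 0.000 29.000
      vertex 21.000 0.000 29.000
      vertex 21.000 10.000 29.000
    endloop
  endfacet
  facet normal 0.0000 0.0000 1.0000
    outer loop
      vertex 0.000 0.000 29.000
      vertex 21.000 10.000 29.000
      vertex 0.000 10.000 29.000
    endloop
  endfacet
  facet normal 0.0000 -1.0000 0.0000
    outer loop
      vertex 0.000 0.000 0.000
      vertex 21.000 0.000 0.000
      vertex 21.000 0.000 29.000
    endloop
  endfacet
  facet normal 0.0000 -1.0000 0.0000
    outer loop
      vertex 0.000 0.000 0.000
      vertex 21.000 0.000 29.000
      vertex 0.000 0.000 29.000
    endloop
  endfacet
  facet normal 0.0000 1.0000 0.0000
    outer loop
      vertex 21.000 10.000 29.000
      vertex 21.000 10.000 0.000
      vertex 0.000 10.000 0.000
    endloop
  endfacet
  facet normal 0.0000 1.0000 0.0000
    outer loop
      vertex 0.000 10.000 29.000
      vertex 21.000 10.000 29.000
      vertex 0.000 10.000 0.000
    endloop
  endfacet
  facet normal -1.0000 0.0000 0.0000
    outer loop
      vertex 0.000 10.000 29.000
      vertex 0.000 10.000 0.000
      vertex 0.000 0.000 0.000
    endloop
  endfacet
  facet normal -1.0000 0.0000 0.0000
    outer loop
      vertex 0.000 0.000 29.000
      vertex 0.000 10.000 29.000
      vertex 0.000 0.000 0.000
    endloop
  endfacet
  facet normal 1.0000 0.0000 0.0000
    outer loop
      vertex 21.000 0.000 0.000
      vertex 21.000 10.000 0.000
      vertex 21.000 10.000 29.000
    endloop
  endfacet
  facet normal 1.0000 0.0000 0.0000
    outer loop
      vertex 21.000 0.000 0.000
      vertex 21.000 10.000 29.000
      vertex 21.000 0.000 29.000
    endloop
  endfacet
endsolid part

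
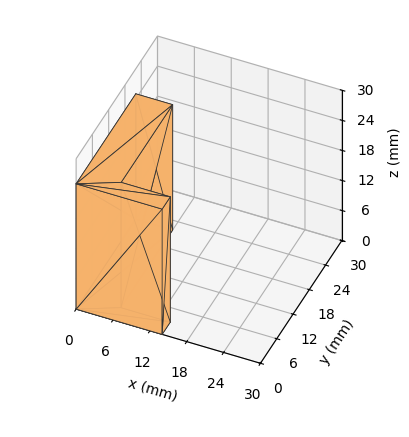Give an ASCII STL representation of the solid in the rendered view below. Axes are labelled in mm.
Reading the render: the shape is an L-shaped prism: outer 14 × 22 mm, arm thicknesses ≈ 3 mm (horizontal) and 6 mm (vertical), extruded 25 mm in z (dimensions read to the nearest mm from the axis ticks). For the STL, each face is triangulated and given an outward normal.

solid part
  facet normal 0.0000 0.0000 -1.0000
    outer loop
      vertex 14.00 3.00 0.00
      vertex 14.00 0.00 0.00
      vertex 0.00 0.00 0.00
    endloop
  endfacet
  facet normal 0.0000 0.0000 -1.0000
    outer loop
      vertex 6.00 3.00 0.00
      vertex 14.00 3.00 0.00
      vertex 0.00 0.00 0.00
    endloop
  endfacet
  facet normal 0.0000 0.0000 -1.0000
    outer loop
      vertex 6.00 22.00 0.00
      vertex 6.00 3.00 0.00
      vertex 0.00 0.00 0.00
    endloop
  endfacet
  facet normal 0.0000 0.0000 -1.0000
    outer loop
      vertex 0.00 22.00 0.00
      vertex 6.00 22.00 0.00
      vertex 0.00 0.00 0.00
    endloop
  endfacet
  facet normal 0.0000 0.0000 1.0000
    outer loop
      vertex 0.00 0.00 25.00
      vertex 14.00 0.00 25.00
      vertex 14.00 3.00 25.00
    endloop
  endfacet
  facet normal 0.0000 0.0000 1.0000
    outer loop
      vertex 0.00 0.00 25.00
      vertex 14.00 3.00 25.00
      vertex 6.00 3.00 25.00
    endloop
  endfacet
  facet normal 0.0000 0.0000 1.0000
    outer loop
      vertex 0.00 0.00 25.00
      vertex 6.00 3.00 25.00
      vertex 6.00 22.00 25.00
    endloop
  endfacet
  facet normal 0.0000 0.0000 1.0000
    outer loop
      vertex 0.00 0.00 25.00
      vertex 6.00 22.00 25.00
      vertex 0.00 22.00 25.00
    endloop
  endfacet
  facet normal 0.0000 -1.0000 0.0000
    outer loop
      vertex 0.00 0.00 0.00
      vertex 14.00 0.00 0.00
      vertex 14.00 0.00 25.00
    endloop
  endfacet
  facet normal 0.0000 -1.0000 0.0000
    outer loop
      vertex 0.00 0.00 0.00
      vertex 14.00 0.00 25.00
      vertex 0.00 0.00 25.00
    endloop
  endfacet
  facet normal 1.0000 0.0000 0.0000
    outer loop
      vertex 14.00 0.00 0.00
      vertex 14.00 3.00 0.00
      vertex 14.00 3.00 25.00
    endloop
  endfacet
  facet normal 1.0000 0.0000 0.0000
    outer loop
      vertex 14.00 0.00 0.00
      vertex 14.00 3.00 25.00
      vertex 14.00 0.00 25.00
    endloop
  endfacet
  facet normal 0.0000 1.0000 0.0000
    outer loop
      vertex 14.00 3.00 0.00
      vertex 6.00 3.00 0.00
      vertex 6.00 3.00 25.00
    endloop
  endfacet
  facet normal 0.0000 1.0000 0.0000
    outer loop
      vertex 14.00 3.00 0.00
      vertex 6.00 3.00 25.00
      vertex 14.00 3.00 25.00
    endloop
  endfacet
  facet normal 1.0000 0.0000 0.0000
    outer loop
      vertex 6.00 3.00 0.00
      vertex 6.00 22.00 0.00
      vertex 6.00 22.00 25.00
    endloop
  endfacet
  facet normal 1.0000 0.0000 0.0000
    outer loop
      vertex 6.00 3.00 0.00
      vertex 6.00 22.00 25.00
      vertex 6.00 3.00 25.00
    endloop
  endfacet
  facet normal 0.0000 1.0000 0.0000
    outer loop
      vertex 6.00 22.00 0.00
      vertex 0.00 22.00 0.00
      vertex 0.00 22.00 25.00
    endloop
  endfacet
  facet normal 0.0000 1.0000 0.0000
    outer loop
      vertex 6.00 22.00 0.00
      vertex 0.00 22.00 25.00
      vertex 6.00 22.00 25.00
    endloop
  endfacet
  facet normal -1.0000 0.0000 0.0000
    outer loop
      vertex 0.00 22.00 0.00
      vertex 0.00 0.00 0.00
      vertex 0.00 0.00 25.00
    endloop
  endfacet
  facet normal -1.0000 0.0000 0.0000
    outer loop
      vertex 0.00 22.00 0.00
      vertex 0.00 0.00 25.00
      vertex 0.00 22.00 25.00
    endloop
  endfacet
endsolid part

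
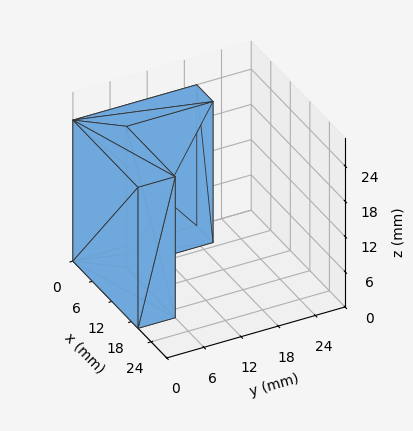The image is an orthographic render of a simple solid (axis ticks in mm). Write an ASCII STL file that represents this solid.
Reading the render: the shape is an L-shaped prism: outer 20 × 20 mm, arm thicknesses ≈ 6 mm (horizontal) and 5 mm (vertical), extruded 24 mm in z (dimensions read to the nearest mm from the axis ticks). For the STL, each face is triangulated and given an outward normal.

solid part
  facet normal 0.0000 0.0000 -1.0000
    outer loop
      vertex 20.000 6.000 0.000
      vertex 20.000 0.000 0.000
      vertex 0.000 0.000 0.000
    endloop
  endfacet
  facet normal 0.0000 0.0000 -1.0000
    outer loop
      vertex 5.000 6.000 0.000
      vertex 20.000 6.000 0.000
      vertex 0.000 0.000 0.000
    endloop
  endfacet
  facet normal 0.0000 0.0000 -1.0000
    outer loop
      vertex 5.000 20.000 0.000
      vertex 5.000 6.000 0.000
      vertex 0.000 0.000 0.000
    endloop
  endfacet
  facet normal 0.0000 0.0000 -1.0000
    outer loop
      vertex 0.000 20.000 0.000
      vertex 5.000 20.000 0.000
      vertex 0.000 0.000 0.000
    endloop
  endfacet
  facet normal 0.0000 0.0000 1.0000
    outer loop
      vertex 0.000 0.000 24.000
      vertex 20.000 0.000 24.000
      vertex 20.000 6.000 24.000
    endloop
  endfacet
  facet normal 0.0000 0.0000 1.0000
    outer loop
      vertex 0.000 0.000 24.000
      vertex 20.000 6.000 24.000
      vertex 5.000 6.000 24.000
    endloop
  endfacet
  facet normal 0.0000 0.0000 1.0000
    outer loop
      vertex 0.000 0.000 24.000
      vertex 5.000 6.000 24.000
      vertex 5.000 20.000 24.000
    endloop
  endfacet
  facet normal 0.0000 0.0000 1.0000
    outer loop
      vertex 0.000 0.000 24.000
      vertex 5.000 20.000 24.000
      vertex 0.000 20.000 24.000
    endloop
  endfacet
  facet normal 0.0000 -1.0000 0.0000
    outer loop
      vertex 0.000 0.000 0.000
      vertex 20.000 0.000 0.000
      vertex 20.000 0.000 24.000
    endloop
  endfacet
  facet normal 0.0000 -1.0000 0.0000
    outer loop
      vertex 0.000 0.000 0.000
      vertex 20.000 0.000 24.000
      vertex 0.000 0.000 24.000
    endloop
  endfacet
  facet normal 1.0000 0.0000 0.0000
    outer loop
      vertex 20.000 0.000 0.000
      vertex 20.000 6.000 0.000
      vertex 20.000 6.000 24.000
    endloop
  endfacet
  facet normal 1.0000 0.0000 0.0000
    outer loop
      vertex 20.000 0.000 0.000
      vertex 20.000 6.000 24.000
      vertex 20.000 0.000 24.000
    endloop
  endfacet
  facet normal 0.0000 1.0000 0.0000
    outer loop
      vertex 20.000 6.000 0.000
      vertex 5.000 6.000 0.000
      vertex 5.000 6.000 24.000
    endloop
  endfacet
  facet normal 0.0000 1.0000 0.0000
    outer loop
      vertex 20.000 6.000 0.000
      vertex 5.000 6.000 24.000
      vertex 20.000 6.000 24.000
    endloop
  endfacet
  facet normal 1.0000 0.0000 0.0000
    outer loop
      vertex 5.000 6.000 0.000
      vertex 5.000 20.000 0.000
      vertex 5.000 20.000 24.000
    endloop
  endfacet
  facet normal 1.0000 0.0000 0.0000
    outer loop
      vertex 5.000 6.000 0.000
      vertex 5.000 20.000 24.000
      vertex 5.000 6.000 24.000
    endloop
  endfacet
  facet normal 0.0000 1.0000 0.0000
    outer loop
      vertex 5.000 20.000 0.000
      vertex 0.000 20.000 0.000
      vertex 0.000 20.000 24.000
    endloop
  endfacet
  facet normal 0.0000 1.0000 0.0000
    outer loop
      vertex 5.000 20.000 0.000
      vertex 0.000 20.000 24.000
      vertex 5.000 20.000 24.000
    endloop
  endfacet
  facet normal -1.0000 0.0000 0.0000
    outer loop
      vertex 0.000 20.000 0.000
      vertex 0.000 0.000 0.000
      vertex 0.000 0.000 24.000
    endloop
  endfacet
  facet normal -1.0000 0.0000 0.0000
    outer loop
      vertex 0.000 20.000 0.000
      vertex 0.000 0.000 24.000
      vertex 0.000 20.000 24.000
    endloop
  endfacet
endsolid part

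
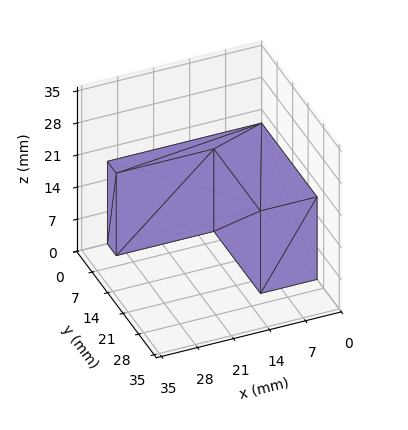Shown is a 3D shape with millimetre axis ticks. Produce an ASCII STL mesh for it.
Reading the render: the shape is an L-shaped prism: outer 30 × 25 mm, arm thicknesses ≈ 4 mm (horizontal) and 11 mm (vertical), extruded 18 mm in z (dimensions read to the nearest mm from the axis ticks). For the STL, each face is triangulated and given an outward normal.

solid part
  facet normal 0.0000 0.0000 -1.0000
    outer loop
      vertex 30.00 4.00 0.00
      vertex 30.00 0.00 0.00
      vertex 0.00 0.00 0.00
    endloop
  endfacet
  facet normal 0.0000 0.0000 -1.0000
    outer loop
      vertex 11.00 4.00 0.00
      vertex 30.00 4.00 0.00
      vertex 0.00 0.00 0.00
    endloop
  endfacet
  facet normal 0.0000 0.0000 -1.0000
    outer loop
      vertex 11.00 25.00 0.00
      vertex 11.00 4.00 0.00
      vertex 0.00 0.00 0.00
    endloop
  endfacet
  facet normal 0.0000 0.0000 -1.0000
    outer loop
      vertex 0.00 25.00 0.00
      vertex 11.00 25.00 0.00
      vertex 0.00 0.00 0.00
    endloop
  endfacet
  facet normal 0.0000 0.0000 1.0000
    outer loop
      vertex 0.00 0.00 18.00
      vertex 30.00 0.00 18.00
      vertex 30.00 4.00 18.00
    endloop
  endfacet
  facet normal 0.0000 0.0000 1.0000
    outer loop
      vertex 0.00 0.00 18.00
      vertex 30.00 4.00 18.00
      vertex 11.00 4.00 18.00
    endloop
  endfacet
  facet normal 0.0000 0.0000 1.0000
    outer loop
      vertex 0.00 0.00 18.00
      vertex 11.00 4.00 18.00
      vertex 11.00 25.00 18.00
    endloop
  endfacet
  facet normal 0.0000 0.0000 1.0000
    outer loop
      vertex 0.00 0.00 18.00
      vertex 11.00 25.00 18.00
      vertex 0.00 25.00 18.00
    endloop
  endfacet
  facet normal 0.0000 -1.0000 0.0000
    outer loop
      vertex 0.00 0.00 0.00
      vertex 30.00 0.00 0.00
      vertex 30.00 0.00 18.00
    endloop
  endfacet
  facet normal 0.0000 -1.0000 0.0000
    outer loop
      vertex 0.00 0.00 0.00
      vertex 30.00 0.00 18.00
      vertex 0.00 0.00 18.00
    endloop
  endfacet
  facet normal 1.0000 0.0000 0.0000
    outer loop
      vertex 30.00 0.00 0.00
      vertex 30.00 4.00 0.00
      vertex 30.00 4.00 18.00
    endloop
  endfacet
  facet normal 1.0000 0.0000 0.0000
    outer loop
      vertex 30.00 0.00 0.00
      vertex 30.00 4.00 18.00
      vertex 30.00 0.00 18.00
    endloop
  endfacet
  facet normal 0.0000 1.0000 0.0000
    outer loop
      vertex 30.00 4.00 0.00
      vertex 11.00 4.00 0.00
      vertex 11.00 4.00 18.00
    endloop
  endfacet
  facet normal 0.0000 1.0000 0.0000
    outer loop
      vertex 30.00 4.00 0.00
      vertex 11.00 4.00 18.00
      vertex 30.00 4.00 18.00
    endloop
  endfacet
  facet normal 1.0000 0.0000 0.0000
    outer loop
      vertex 11.00 4.00 0.00
      vertex 11.00 25.00 0.00
      vertex 11.00 25.00 18.00
    endloop
  endfacet
  facet normal 1.0000 0.0000 0.0000
    outer loop
      vertex 11.00 4.00 0.00
      vertex 11.00 25.00 18.00
      vertex 11.00 4.00 18.00
    endloop
  endfacet
  facet normal 0.0000 1.0000 0.0000
    outer loop
      vertex 11.00 25.00 0.00
      vertex 0.00 25.00 0.00
      vertex 0.00 25.00 18.00
    endloop
  endfacet
  facet normal 0.0000 1.0000 0.0000
    outer loop
      vertex 11.00 25.00 0.00
      vertex 0.00 25.00 18.00
      vertex 11.00 25.00 18.00
    endloop
  endfacet
  facet normal -1.0000 0.0000 0.0000
    outer loop
      vertex 0.00 25.00 0.00
      vertex 0.00 0.00 0.00
      vertex 0.00 0.00 18.00
    endloop
  endfacet
  facet normal -1.0000 0.0000 0.0000
    outer loop
      vertex 0.00 25.00 0.00
      vertex 0.00 0.00 18.00
      vertex 0.00 25.00 18.00
    endloop
  endfacet
endsolid part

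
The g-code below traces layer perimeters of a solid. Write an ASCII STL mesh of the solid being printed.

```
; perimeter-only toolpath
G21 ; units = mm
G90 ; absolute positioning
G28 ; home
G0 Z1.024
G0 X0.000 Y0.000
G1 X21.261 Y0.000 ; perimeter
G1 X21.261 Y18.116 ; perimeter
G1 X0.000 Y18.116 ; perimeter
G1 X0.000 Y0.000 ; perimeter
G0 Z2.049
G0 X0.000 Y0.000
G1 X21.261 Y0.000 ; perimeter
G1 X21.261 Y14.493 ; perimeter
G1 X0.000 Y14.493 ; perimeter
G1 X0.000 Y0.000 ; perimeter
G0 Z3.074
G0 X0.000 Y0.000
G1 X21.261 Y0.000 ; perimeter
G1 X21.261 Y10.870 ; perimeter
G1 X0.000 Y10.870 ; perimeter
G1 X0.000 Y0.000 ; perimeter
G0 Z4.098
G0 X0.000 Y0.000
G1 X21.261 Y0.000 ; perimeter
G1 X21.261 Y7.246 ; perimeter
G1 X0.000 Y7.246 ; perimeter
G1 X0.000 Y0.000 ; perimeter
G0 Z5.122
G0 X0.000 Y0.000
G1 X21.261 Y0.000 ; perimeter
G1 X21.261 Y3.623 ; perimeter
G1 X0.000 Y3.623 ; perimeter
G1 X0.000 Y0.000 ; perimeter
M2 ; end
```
solid part
  facet normal 0.0000 0.0000 -1.0000
    outer loop
      vertex 21.261 21.739 0.000
      vertex 21.261 0.000 0.000
      vertex 0.000 0.000 0.000
    endloop
  endfacet
  facet normal 0.0000 0.0000 -1.0000
    outer loop
      vertex 0.000 21.739 0.000
      vertex 21.261 21.739 0.000
      vertex 0.000 0.000 0.000
    endloop
  endfacet
  facet normal 0.0000 -1.0000 0.0000
    outer loop
      vertex 0.000 0.000 0.000
      vertex 21.261 0.000 0.000
      vertex 21.261 0.000 6.147
    endloop
  endfacet
  facet normal 0.0000 -1.0000 0.0000
    outer loop
      vertex 0.000 0.000 0.000
      vertex 21.261 0.000 6.147
      vertex 0.000 0.000 6.147
    endloop
  endfacet
  facet normal 0.0000 0.2721 0.9623
    outer loop
      vertex 0.000 0.000 6.147
      vertex 21.261 0.000 6.147
      vertex 21.261 21.739 0.000
    endloop
  endfacet
  facet normal 0.0000 0.2721 0.9623
    outer loop
      vertex 0.000 0.000 6.147
      vertex 21.261 21.739 0.000
      vertex 0.000 21.739 0.000
    endloop
  endfacet
  facet normal -1.0000 0.0000 0.0000
    outer loop
      vertex 0.000 0.000 6.147
      vertex 0.000 21.739 0.000
      vertex 0.000 0.000 0.000
    endloop
  endfacet
  facet normal 1.0000 0.0000 0.0000
    outer loop
      vertex 21.261 0.000 0.000
      vertex 21.261 21.739 0.000
      vertex 21.261 0.000 6.147
    endloop
  endfacet
endsolid part

The G0 Z moves step by Δz≈1.024 mm. The G1 loops shrink linearly with z, so the solid tapers from its base footprint up to z≈6.15. Closing with a flat bottom cap and the tapered top and triangulating gives 8 facets — a wedge (ramp): 21.3 × 21.7 mm base, rising to 6.15 mm along the y=0 edge and sloping linearly to z=0 at y=21.7.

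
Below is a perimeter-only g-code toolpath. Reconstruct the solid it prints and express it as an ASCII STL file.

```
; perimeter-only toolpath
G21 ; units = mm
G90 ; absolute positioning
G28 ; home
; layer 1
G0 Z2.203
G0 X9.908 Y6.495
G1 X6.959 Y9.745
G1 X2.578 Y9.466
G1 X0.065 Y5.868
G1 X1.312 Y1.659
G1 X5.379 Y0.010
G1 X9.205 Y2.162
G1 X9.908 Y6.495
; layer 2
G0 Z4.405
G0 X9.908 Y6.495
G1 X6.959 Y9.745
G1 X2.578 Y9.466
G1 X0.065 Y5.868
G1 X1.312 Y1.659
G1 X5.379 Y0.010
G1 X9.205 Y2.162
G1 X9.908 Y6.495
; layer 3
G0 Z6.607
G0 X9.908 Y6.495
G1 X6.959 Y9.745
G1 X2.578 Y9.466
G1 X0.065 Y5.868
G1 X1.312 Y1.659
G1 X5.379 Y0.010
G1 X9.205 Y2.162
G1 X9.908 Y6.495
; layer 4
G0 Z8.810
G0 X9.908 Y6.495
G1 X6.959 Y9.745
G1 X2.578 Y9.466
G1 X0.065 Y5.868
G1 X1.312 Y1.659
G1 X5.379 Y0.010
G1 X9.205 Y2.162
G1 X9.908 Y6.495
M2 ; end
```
solid part
  facet normal 0.0000 0.0000 -1.0000
    outer loop
      vertex 2.578 9.466 0.000
      vertex 6.959 9.745 0.000
      vertex 9.908 6.495 0.000
    endloop
  endfacet
  facet normal 0.0000 0.0000 -1.0000
    outer loop
      vertex 0.065 5.868 0.000
      vertex 2.578 9.466 0.000
      vertex 9.908 6.495 0.000
    endloop
  endfacet
  facet normal 0.0000 0.0000 -1.0000
    outer loop
      vertex 1.312 1.659 0.000
      vertex 0.065 5.868 0.000
      vertex 9.908 6.495 0.000
    endloop
  endfacet
  facet normal 0.0000 0.0000 -1.0000
    outer loop
      vertex 5.379 0.010 0.000
      vertex 1.312 1.659 0.000
      vertex 9.908 6.495 0.000
    endloop
  endfacet
  facet normal 0.0000 0.0000 -1.0000
    outer loop
      vertex 9.205 2.162 0.000
      vertex 5.379 0.010 0.000
      vertex 9.908 6.495 0.000
    endloop
  endfacet
  facet normal 0.0000 0.0000 1.0000
    outer loop
      vertex 9.908 6.495 8.810
      vertex 6.959 9.745 8.810
      vertex 2.578 9.466 8.810
    endloop
  endfacet
  facet normal 0.0000 0.0000 1.0000
    outer loop
      vertex 9.908 6.495 8.810
      vertex 2.578 9.466 8.810
      vertex 0.065 5.868 8.810
    endloop
  endfacet
  facet normal 0.0000 0.0000 1.0000
    outer loop
      vertex 9.908 6.495 8.810
      vertex 0.065 5.868 8.810
      vertex 1.312 1.659 8.810
    endloop
  endfacet
  facet normal 0.0000 0.0000 1.0000
    outer loop
      vertex 9.908 6.495 8.810
      vertex 1.312 1.659 8.810
      vertex 5.379 0.010 8.810
    endloop
  endfacet
  facet normal 0.0000 0.0000 1.0000
    outer loop
      vertex 9.908 6.495 8.810
      vertex 5.379 0.010 8.810
      vertex 9.205 2.162 8.810
    endloop
  endfacet
  facet normal 0.7406 0.6720 0.0000
    outer loop
      vertex 9.908 6.495 0.000
      vertex 6.959 9.745 0.000
      vertex 6.959 9.745 8.810
    endloop
  endfacet
  facet normal 0.7406 0.6720 0.0000
    outer loop
      vertex 9.908 6.495 0.000
      vertex 6.959 9.745 8.810
      vertex 9.908 6.495 8.810
    endloop
  endfacet
  facet normal -0.0636 0.9980 0.0000
    outer loop
      vertex 6.959 9.745 0.000
      vertex 2.578 9.466 0.000
      vertex 2.578 9.466 8.810
    endloop
  endfacet
  facet normal -0.0636 0.9980 0.0000
    outer loop
      vertex 6.959 9.745 0.000
      vertex 2.578 9.466 8.810
      vertex 6.959 9.745 8.810
    endloop
  endfacet
  facet normal -0.8198 0.5726 0.0000
    outer loop
      vertex 2.578 9.466 0.000
      vertex 0.065 5.868 0.000
      vertex 0.065 5.868 8.810
    endloop
  endfacet
  facet normal -0.8198 0.5726 0.0000
    outer loop
      vertex 2.578 9.466 0.000
      vertex 0.065 5.868 8.810
      vertex 2.578 9.466 8.810
    endloop
  endfacet
  facet normal -0.9588 -0.2841 0.0000
    outer loop
      vertex 0.065 5.868 0.000
      vertex 1.312 1.659 0.000
      vertex 1.312 1.659 8.810
    endloop
  endfacet
  facet normal -0.9588 -0.2841 0.0000
    outer loop
      vertex 0.065 5.868 0.000
      vertex 1.312 1.659 8.810
      vertex 0.065 5.868 8.810
    endloop
  endfacet
  facet normal -0.3757 -0.9267 0.0000
    outer loop
      vertex 1.312 1.659 0.000
      vertex 5.379 0.010 0.000
      vertex 5.379 0.010 8.810
    endloop
  endfacet
  facet normal -0.3757 -0.9267 0.0000
    outer loop
      vertex 1.312 1.659 0.000
      vertex 5.379 0.010 8.810
      vertex 1.312 1.659 8.810
    endloop
  endfacet
  facet normal 0.4902 -0.8716 0.0000
    outer loop
      vertex 5.379 0.010 0.000
      vertex 9.205 2.162 0.000
      vertex 9.205 2.162 8.810
    endloop
  endfacet
  facet normal 0.4902 -0.8716 0.0000
    outer loop
      vertex 5.379 0.010 0.000
      vertex 9.205 2.162 8.810
      vertex 5.379 0.010 8.810
    endloop
  endfacet
  facet normal 0.9871 -0.1601 0.0000
    outer loop
      vertex 9.205 2.162 0.000
      vertex 9.908 6.495 0.000
      vertex 9.908 6.495 8.810
    endloop
  endfacet
  facet normal 0.9871 -0.1601 0.0000
    outer loop
      vertex 9.205 2.162 0.000
      vertex 9.908 6.495 8.810
      vertex 9.205 2.162 8.810
    endloop
  endfacet
endsolid part

The G0 Z moves step by Δz≈2.203 mm. Every layer's G1 loop is the same polygon, so the solid is a straight extrusion of it from z=0 to z≈8.81. Closing with flat bottom and top caps and triangulating gives 24 facets — a regular 7-sided prism (a cylinder approximated with 7 flat sides), circumscribed radius ≈ 5.06 mm, height ≈ 8.81 mm.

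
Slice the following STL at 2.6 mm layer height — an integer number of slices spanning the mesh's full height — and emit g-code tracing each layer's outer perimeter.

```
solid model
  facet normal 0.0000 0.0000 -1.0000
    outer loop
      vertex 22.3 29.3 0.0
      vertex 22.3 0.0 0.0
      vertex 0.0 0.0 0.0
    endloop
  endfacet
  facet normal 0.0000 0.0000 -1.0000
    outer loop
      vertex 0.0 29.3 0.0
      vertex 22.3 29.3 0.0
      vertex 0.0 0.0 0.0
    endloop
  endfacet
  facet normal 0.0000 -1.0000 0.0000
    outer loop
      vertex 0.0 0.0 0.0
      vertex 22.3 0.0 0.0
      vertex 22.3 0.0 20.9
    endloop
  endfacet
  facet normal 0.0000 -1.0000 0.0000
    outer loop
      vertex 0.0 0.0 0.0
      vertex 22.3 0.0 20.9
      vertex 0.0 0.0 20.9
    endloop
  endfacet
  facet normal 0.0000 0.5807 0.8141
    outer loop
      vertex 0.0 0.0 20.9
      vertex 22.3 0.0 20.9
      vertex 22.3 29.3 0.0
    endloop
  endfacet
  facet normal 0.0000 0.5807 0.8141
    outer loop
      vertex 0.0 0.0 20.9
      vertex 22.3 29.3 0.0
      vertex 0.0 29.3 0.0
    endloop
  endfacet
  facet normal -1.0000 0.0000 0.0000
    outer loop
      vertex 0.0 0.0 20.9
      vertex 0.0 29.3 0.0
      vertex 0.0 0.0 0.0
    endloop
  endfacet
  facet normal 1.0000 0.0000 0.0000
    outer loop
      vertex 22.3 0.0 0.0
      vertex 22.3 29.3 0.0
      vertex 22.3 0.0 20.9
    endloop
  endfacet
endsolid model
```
; perimeter-only toolpath
G21 ; units = mm
G90 ; absolute positioning
G28 ; home
; layer 1
G0 Z2.6
G0 X0.0 Y0.0
G1 X22.3 Y0.0
G1 X22.3 Y25.6
G1 X0.0 Y25.6
G1 X0.0 Y0.0
; layer 2
G0 Z5.2
G0 X0.0 Y0.0
G1 X22.3 Y0.0
G1 X22.3 Y22.0
G1 X0.0 Y22.0
G1 X0.0 Y0.0
; layer 3
G0 Z7.8
G0 X0.0 Y0.0
G1 X22.3 Y0.0
G1 X22.3 Y18.3
G1 X0.0 Y18.3
G1 X0.0 Y0.0
; layer 4
G0 Z10.4
G0 X0.0 Y0.0
G1 X22.3 Y0.0
G1 X22.3 Y14.7
G1 X0.0 Y14.7
G1 X0.0 Y0.0
; layer 5
G0 Z13.1
G0 X0.0 Y0.0
G1 X22.3 Y0.0
G1 X22.3 Y11.0
G1 X0.0 Y11.0
G1 X0.0 Y0.0
; layer 6
G0 Z15.7
G0 X0.0 Y0.0
G1 X22.3 Y0.0
G1 X22.3 Y7.3
G1 X0.0 Y7.3
G1 X0.0 Y0.0
; layer 7
G0 Z18.3
G0 X0.0 Y0.0
G1 X22.3 Y0.0
G1 X22.3 Y3.7
G1 X0.0 Y3.7
G1 X0.0 Y0.0
M2 ; end

The solid is a wedge (ramp): 22.3 × 29.3 mm base, rising to 20.9 mm along the y=0 edge and sloping linearly to z=0 at y=29.3. Slicing at Δz = 2.6 mm — 8 equal slices spanning the solid's height, so layer i sits at z = i·h/8 — gives 7 non-empty perimeters. Each is a 4-segment closed polygon; G0 lifts to the layer z and rapids to the start vertex, then G1 traces the edges. The cross-section shrinks linearly with z (the slice at the apex is degenerate and omitted).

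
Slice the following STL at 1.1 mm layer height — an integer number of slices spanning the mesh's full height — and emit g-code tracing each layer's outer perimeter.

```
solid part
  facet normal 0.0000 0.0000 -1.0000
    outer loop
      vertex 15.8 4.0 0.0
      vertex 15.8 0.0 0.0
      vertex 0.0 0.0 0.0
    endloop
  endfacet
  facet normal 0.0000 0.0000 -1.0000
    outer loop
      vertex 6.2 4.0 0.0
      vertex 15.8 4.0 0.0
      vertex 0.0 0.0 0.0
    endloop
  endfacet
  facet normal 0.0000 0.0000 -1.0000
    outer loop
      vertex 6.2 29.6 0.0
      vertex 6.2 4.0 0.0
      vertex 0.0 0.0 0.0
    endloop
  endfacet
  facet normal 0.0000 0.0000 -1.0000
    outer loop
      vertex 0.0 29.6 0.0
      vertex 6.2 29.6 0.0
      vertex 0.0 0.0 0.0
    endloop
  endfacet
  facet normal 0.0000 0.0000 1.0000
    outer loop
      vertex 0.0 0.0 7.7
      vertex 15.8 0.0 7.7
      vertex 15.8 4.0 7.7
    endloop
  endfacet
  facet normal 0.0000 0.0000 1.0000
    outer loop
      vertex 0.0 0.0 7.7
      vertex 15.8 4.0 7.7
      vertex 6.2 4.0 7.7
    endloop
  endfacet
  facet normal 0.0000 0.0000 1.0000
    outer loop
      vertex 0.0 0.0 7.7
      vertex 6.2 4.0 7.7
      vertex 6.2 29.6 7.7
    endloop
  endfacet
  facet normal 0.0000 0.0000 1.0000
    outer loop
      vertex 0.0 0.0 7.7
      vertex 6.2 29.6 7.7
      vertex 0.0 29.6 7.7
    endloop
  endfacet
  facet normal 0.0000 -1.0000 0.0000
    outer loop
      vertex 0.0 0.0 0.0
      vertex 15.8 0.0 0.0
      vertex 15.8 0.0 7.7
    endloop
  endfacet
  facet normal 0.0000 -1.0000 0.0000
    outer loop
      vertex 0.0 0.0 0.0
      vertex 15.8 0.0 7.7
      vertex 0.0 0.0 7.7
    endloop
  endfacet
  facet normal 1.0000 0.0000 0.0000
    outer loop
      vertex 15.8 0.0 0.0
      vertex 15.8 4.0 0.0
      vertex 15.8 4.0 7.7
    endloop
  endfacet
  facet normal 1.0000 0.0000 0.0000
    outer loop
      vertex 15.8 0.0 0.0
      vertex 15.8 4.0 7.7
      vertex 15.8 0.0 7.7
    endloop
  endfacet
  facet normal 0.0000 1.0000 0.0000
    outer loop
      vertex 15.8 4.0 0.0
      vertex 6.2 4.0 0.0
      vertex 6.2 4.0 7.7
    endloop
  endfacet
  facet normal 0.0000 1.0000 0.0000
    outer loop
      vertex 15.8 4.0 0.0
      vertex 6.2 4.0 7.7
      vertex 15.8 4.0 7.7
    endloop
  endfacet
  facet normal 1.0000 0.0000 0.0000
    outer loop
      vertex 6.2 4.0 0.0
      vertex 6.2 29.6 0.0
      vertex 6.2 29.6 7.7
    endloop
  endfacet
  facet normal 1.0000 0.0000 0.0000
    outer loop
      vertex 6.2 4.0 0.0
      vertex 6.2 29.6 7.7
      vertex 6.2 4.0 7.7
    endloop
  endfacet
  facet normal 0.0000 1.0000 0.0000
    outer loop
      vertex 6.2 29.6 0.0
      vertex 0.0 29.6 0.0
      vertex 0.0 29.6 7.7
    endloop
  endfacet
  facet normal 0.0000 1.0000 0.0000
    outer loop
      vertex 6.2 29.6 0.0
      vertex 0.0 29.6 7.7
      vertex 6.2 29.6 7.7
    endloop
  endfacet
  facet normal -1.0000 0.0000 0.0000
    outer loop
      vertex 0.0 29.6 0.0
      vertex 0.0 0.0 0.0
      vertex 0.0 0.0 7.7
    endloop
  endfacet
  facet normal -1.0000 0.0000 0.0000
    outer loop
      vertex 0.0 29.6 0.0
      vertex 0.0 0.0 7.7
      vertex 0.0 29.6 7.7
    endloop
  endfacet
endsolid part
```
; perimeter-only toolpath
G21 ; units = mm
G90 ; absolute positioning
G28 ; home
; layer 1
G0 Z1.1
G0 X0.0 Y0.0
G1 X15.8 Y0.0
G1 X15.8 Y4.0
G1 X6.2 Y4.0
G1 X6.2 Y29.6
G1 X0.0 Y29.6
G1 X0.0 Y0.0
; layer 2
G0 Z2.2
G0 X0.0 Y0.0
G1 X15.8 Y0.0
G1 X15.8 Y4.0
G1 X6.2 Y4.0
G1 X6.2 Y29.6
G1 X0.0 Y29.6
G1 X0.0 Y0.0
; layer 3
G0 Z3.3
G0 X0.0 Y0.0
G1 X15.8 Y0.0
G1 X15.8 Y4.0
G1 X6.2 Y4.0
G1 X6.2 Y29.6
G1 X0.0 Y29.6
G1 X0.0 Y0.0
; layer 4
G0 Z4.4
G0 X0.0 Y0.0
G1 X15.8 Y0.0
G1 X15.8 Y4.0
G1 X6.2 Y4.0
G1 X6.2 Y29.6
G1 X0.0 Y29.6
G1 X0.0 Y0.0
; layer 5
G0 Z5.5
G0 X0.0 Y0.0
G1 X15.8 Y0.0
G1 X15.8 Y4.0
G1 X6.2 Y4.0
G1 X6.2 Y29.6
G1 X0.0 Y29.6
G1 X0.0 Y0.0
; layer 6
G0 Z6.6
G0 X0.0 Y0.0
G1 X15.8 Y0.0
G1 X15.8 Y4.0
G1 X6.2 Y4.0
G1 X6.2 Y29.6
G1 X0.0 Y29.6
G1 X0.0 Y0.0
; layer 7
G0 Z7.7
G0 X0.0 Y0.0
G1 X15.8 Y0.0
G1 X15.8 Y4.0
G1 X6.2 Y4.0
G1 X6.2 Y29.6
G1 X0.0 Y29.6
G1 X0.0 Y0.0
M2 ; end

The solid is an L-shaped prism: outer 15.8 × 29.6 mm, arm thicknesses ≈ 4 mm (horizontal) and 6.2 mm (vertical), extruded 7.7 mm in z. Slicing at Δz = 1.1 mm — 7 equal slices spanning the solid's height, so layer i sits at z = i·h/7 — gives 7 non-empty perimeters. Each is a 6-segment closed polygon; G0 lifts to the layer z and rapids to the start vertex, then G1 traces the edges.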